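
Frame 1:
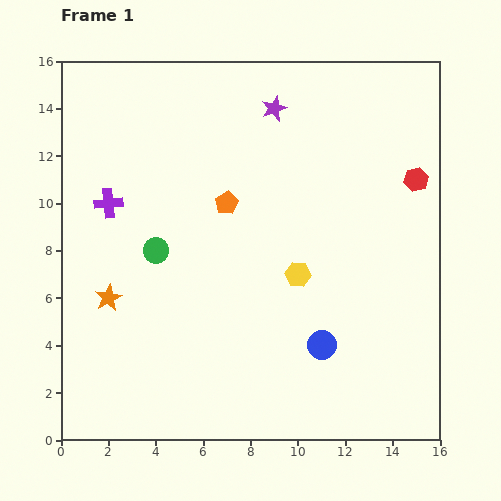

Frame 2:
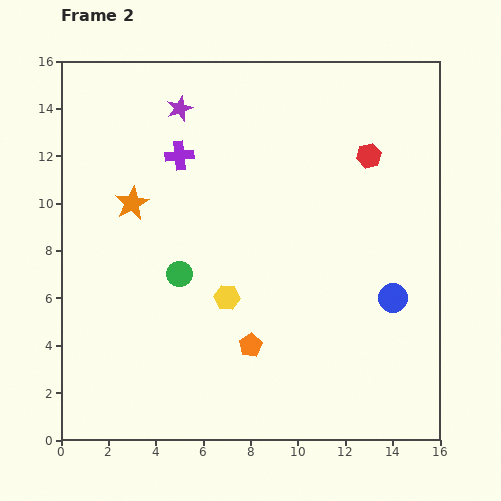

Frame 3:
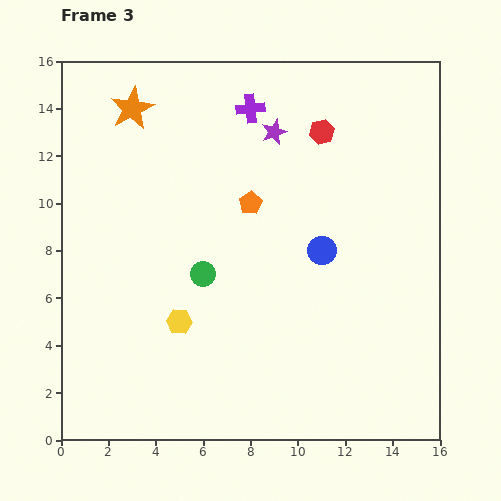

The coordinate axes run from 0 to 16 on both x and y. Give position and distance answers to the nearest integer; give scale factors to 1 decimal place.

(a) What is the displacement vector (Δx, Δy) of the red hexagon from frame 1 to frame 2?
(-2, 1)

The red hexagon was at (15, 11) in frame 1 and (13, 12) in frame 2.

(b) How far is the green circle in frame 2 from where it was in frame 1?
1

The green circle moved from (4, 8) to (5, 7), a distance of √(1² + 1²) ≈ 1.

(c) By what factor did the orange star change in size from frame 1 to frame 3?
1.7×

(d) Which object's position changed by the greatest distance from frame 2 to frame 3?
the orange pentagon

(moved 6; next 4)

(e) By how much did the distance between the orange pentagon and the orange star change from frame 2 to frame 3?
-2

Distance in frame 2: 8. Distance in frame 3: 6.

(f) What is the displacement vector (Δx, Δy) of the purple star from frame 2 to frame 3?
(4, -1)

The purple star was at (5, 14) in frame 2 and (9, 13) in frame 3.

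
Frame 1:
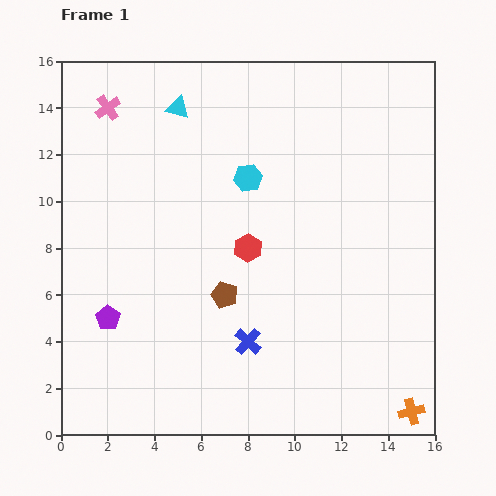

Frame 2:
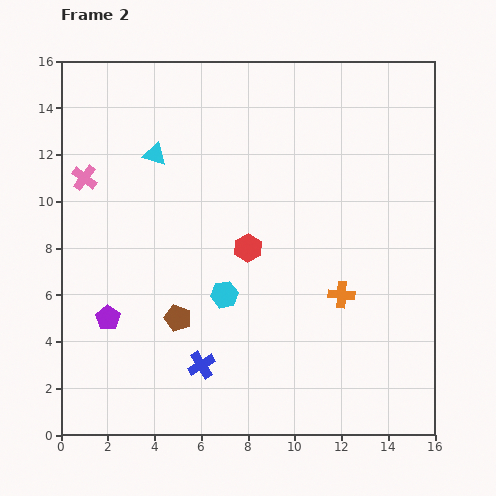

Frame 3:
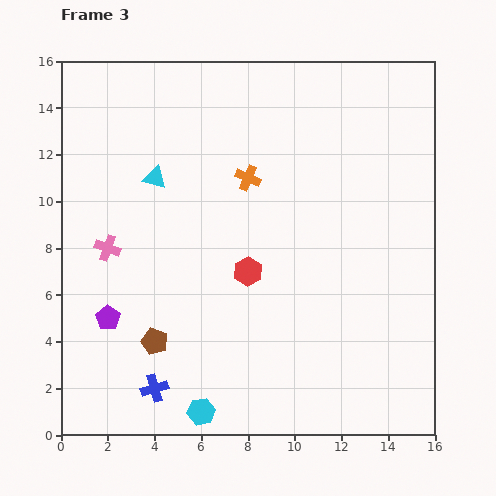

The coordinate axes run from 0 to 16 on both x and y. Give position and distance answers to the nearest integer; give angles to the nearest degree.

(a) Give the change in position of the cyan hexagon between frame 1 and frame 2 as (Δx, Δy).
(-1, -5)

The cyan hexagon was at (8, 11) in frame 1 and (7, 6) in frame 2.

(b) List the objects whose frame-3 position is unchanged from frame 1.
the purple pentagon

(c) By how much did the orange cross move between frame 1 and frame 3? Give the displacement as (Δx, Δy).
(-7, 10)

The orange cross was at (15, 1) in frame 1 and (8, 11) in frame 3.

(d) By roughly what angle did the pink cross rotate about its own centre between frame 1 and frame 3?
35° counter-clockwise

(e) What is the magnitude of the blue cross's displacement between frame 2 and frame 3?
2

The blue cross moved from (6, 3) to (4, 2), a distance of √(2² + 1²) ≈ 2.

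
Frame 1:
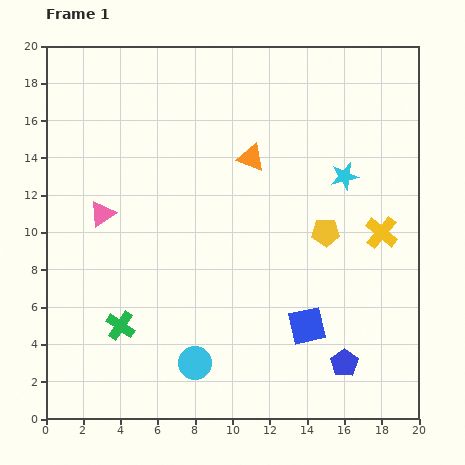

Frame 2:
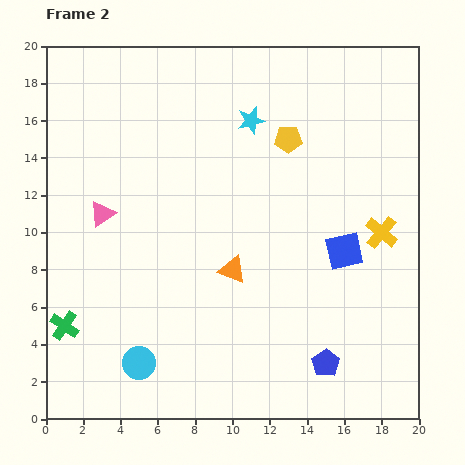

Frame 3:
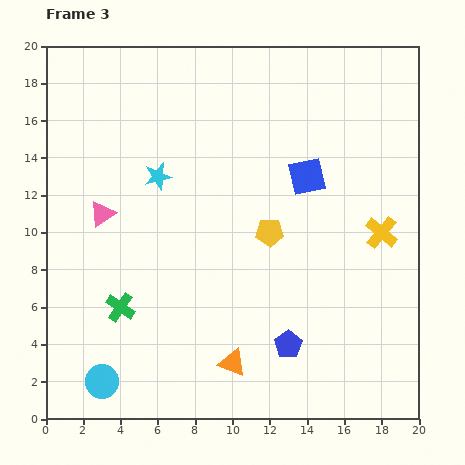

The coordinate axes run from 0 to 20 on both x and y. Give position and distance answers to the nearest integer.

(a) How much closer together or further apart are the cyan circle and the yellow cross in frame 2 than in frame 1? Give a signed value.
+3

Distance in frame 1: 12. Distance in frame 2: 15.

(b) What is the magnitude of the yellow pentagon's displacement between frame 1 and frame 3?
3

The yellow pentagon moved from (15, 10) to (12, 10), a distance of √(3² + 0²) ≈ 3.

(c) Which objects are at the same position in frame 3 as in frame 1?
the pink triangle, the yellow cross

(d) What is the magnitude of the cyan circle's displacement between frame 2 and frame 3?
2

The cyan circle moved from (5, 3) to (3, 2), a distance of √(2² + 1²) ≈ 2.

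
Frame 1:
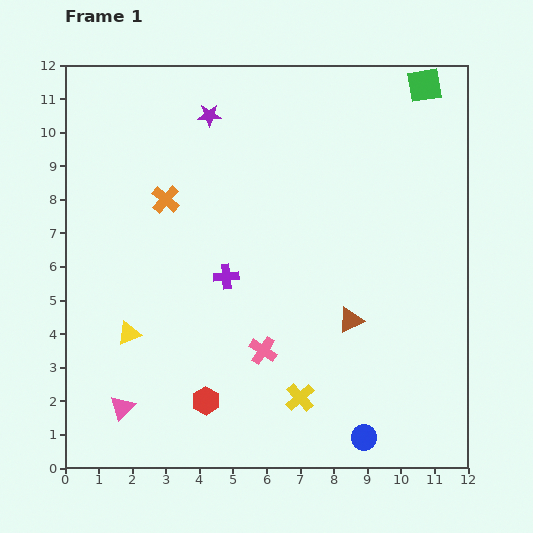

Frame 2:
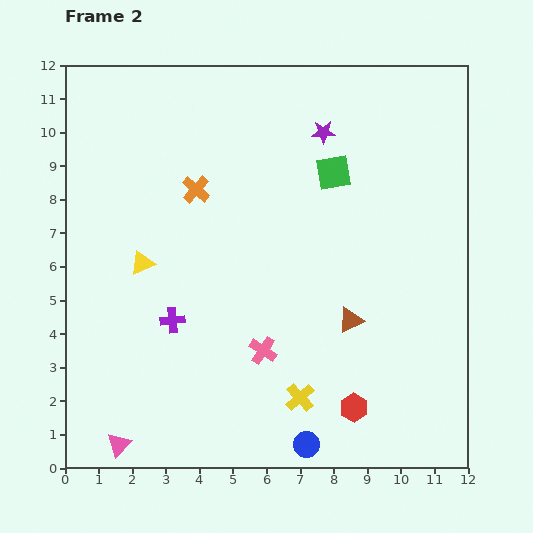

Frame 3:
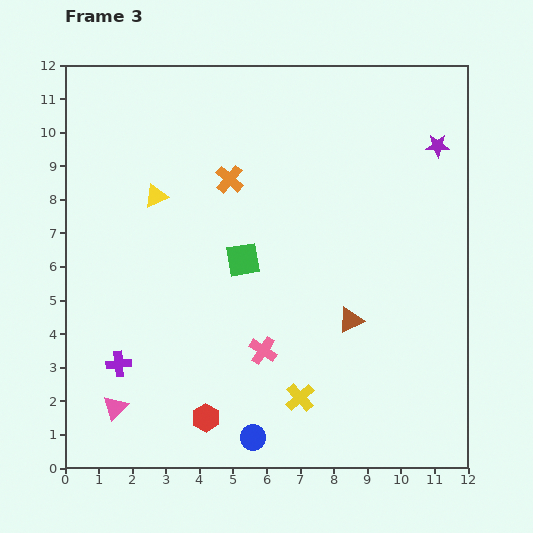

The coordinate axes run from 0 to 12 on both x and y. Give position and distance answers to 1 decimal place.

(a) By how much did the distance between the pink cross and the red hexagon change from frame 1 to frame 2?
+0.9

Distance in frame 1: 2.3. Distance in frame 2: 3.2.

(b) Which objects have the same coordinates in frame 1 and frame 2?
the yellow cross, the brown triangle, the pink cross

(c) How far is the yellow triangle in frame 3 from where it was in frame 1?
4.2

The yellow triangle moved from (1.9, 4.0) to (2.7, 8.1), a distance of √(0.8² + 4.1²) ≈ 4.2.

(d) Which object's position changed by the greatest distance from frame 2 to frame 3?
the red hexagon

(moved 4.4; next 3.7)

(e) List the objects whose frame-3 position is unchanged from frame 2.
the yellow cross, the brown triangle, the pink cross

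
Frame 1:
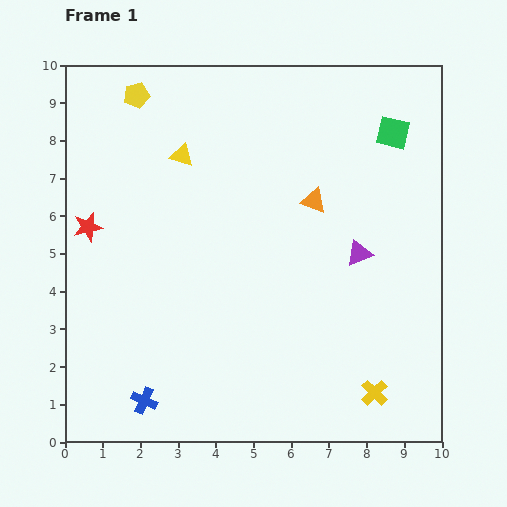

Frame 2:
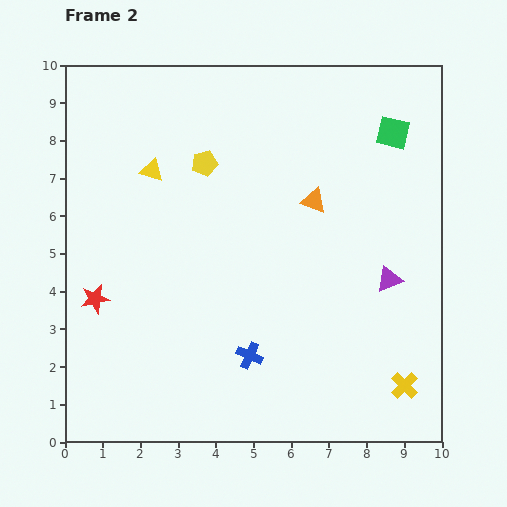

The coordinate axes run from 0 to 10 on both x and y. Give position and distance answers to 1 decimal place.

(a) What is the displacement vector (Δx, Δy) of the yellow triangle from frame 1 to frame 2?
(-0.8, -0.4)

The yellow triangle was at (3.1, 7.6) in frame 1 and (2.3, 7.2) in frame 2.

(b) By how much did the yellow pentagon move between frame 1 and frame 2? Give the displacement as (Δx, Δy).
(1.8, -1.8)

The yellow pentagon was at (1.9, 9.2) in frame 1 and (3.7, 7.4) in frame 2.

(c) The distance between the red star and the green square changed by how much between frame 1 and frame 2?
+0.5

Distance in frame 1: 8.5. Distance in frame 2: 9.0.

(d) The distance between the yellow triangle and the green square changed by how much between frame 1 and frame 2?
+0.9

Distance in frame 1: 5.6. Distance in frame 2: 6.5.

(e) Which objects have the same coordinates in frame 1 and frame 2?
the green square, the orange triangle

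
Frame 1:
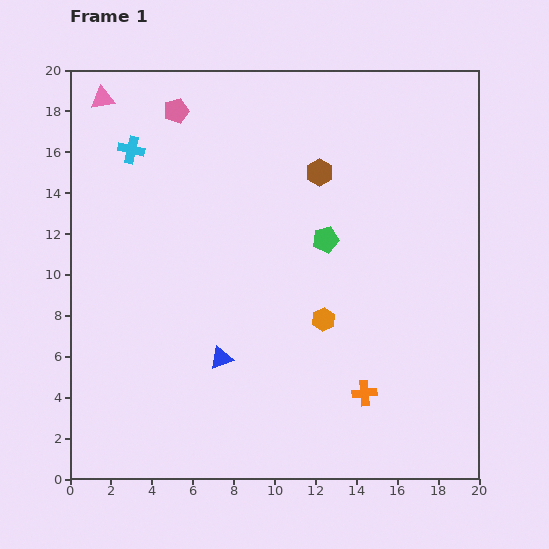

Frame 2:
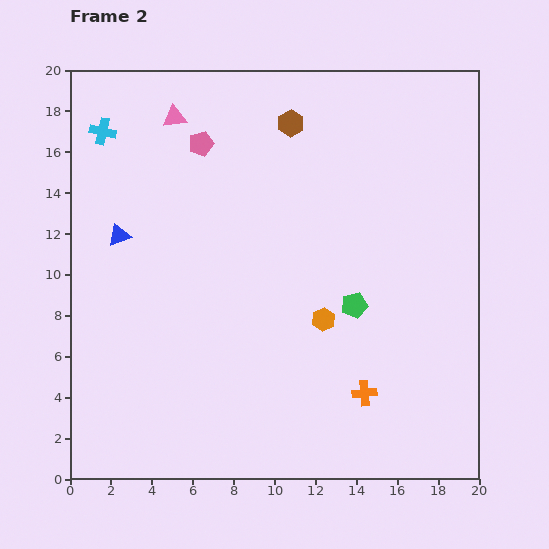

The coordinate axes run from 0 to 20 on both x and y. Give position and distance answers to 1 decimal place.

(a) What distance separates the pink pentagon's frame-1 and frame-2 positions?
2.0

The pink pentagon moved from (5.2, 18.0) to (6.4, 16.4), a distance of √(1.2² + 1.6²) ≈ 2.0.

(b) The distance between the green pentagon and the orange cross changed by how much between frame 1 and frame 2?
-3.4

Distance in frame 1: 7.7. Distance in frame 2: 4.3.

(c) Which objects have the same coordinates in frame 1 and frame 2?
the orange hexagon, the orange cross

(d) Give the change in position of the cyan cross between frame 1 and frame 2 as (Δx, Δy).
(-1.4, 0.9)

The cyan cross was at (3.0, 16.1) in frame 1 and (1.6, 17.0) in frame 2.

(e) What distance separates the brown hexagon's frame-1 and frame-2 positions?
2.8

The brown hexagon moved from (12.2, 15.0) to (10.8, 17.4), a distance of √(1.4² + 2.4²) ≈ 2.8.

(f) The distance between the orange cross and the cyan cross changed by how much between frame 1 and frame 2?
+1.6

Distance in frame 1: 16.5. Distance in frame 2: 18.1.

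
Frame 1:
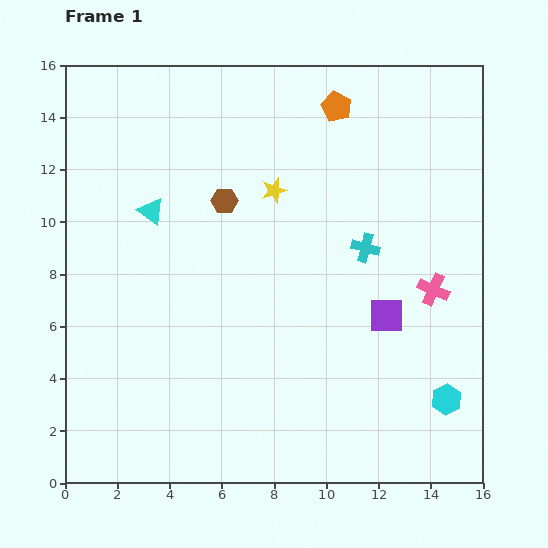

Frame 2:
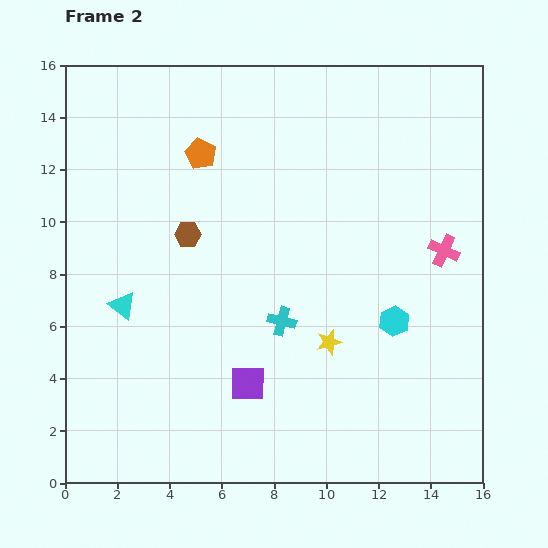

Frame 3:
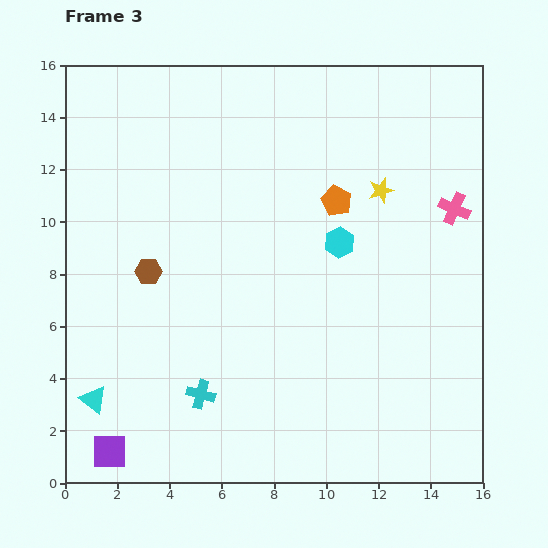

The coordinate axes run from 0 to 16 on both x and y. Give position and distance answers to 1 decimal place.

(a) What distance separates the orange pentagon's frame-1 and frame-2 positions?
5.5

The orange pentagon moved from (10.4, 14.4) to (5.2, 12.6), a distance of √(5.2² + 1.8²) ≈ 5.5.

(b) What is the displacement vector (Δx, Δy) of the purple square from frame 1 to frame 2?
(-5.3, -2.6)

The purple square was at (12.3, 6.4) in frame 1 and (7.0, 3.8) in frame 2.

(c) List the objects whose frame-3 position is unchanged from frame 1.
none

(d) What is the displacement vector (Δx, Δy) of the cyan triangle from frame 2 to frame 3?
(-1.1, -3.6)

The cyan triangle was at (2.2, 6.8) in frame 2 and (1.1, 3.2) in frame 3.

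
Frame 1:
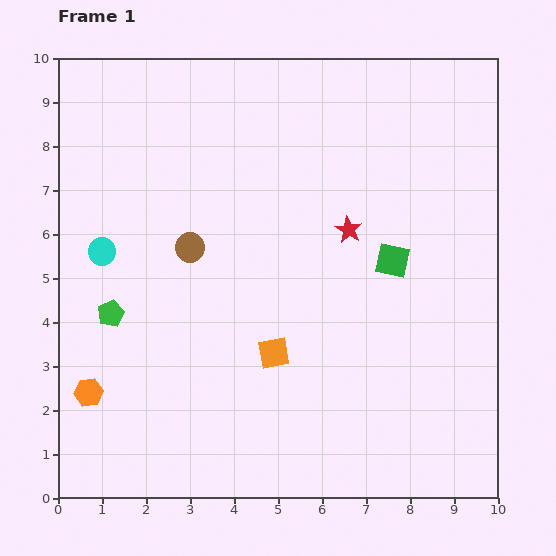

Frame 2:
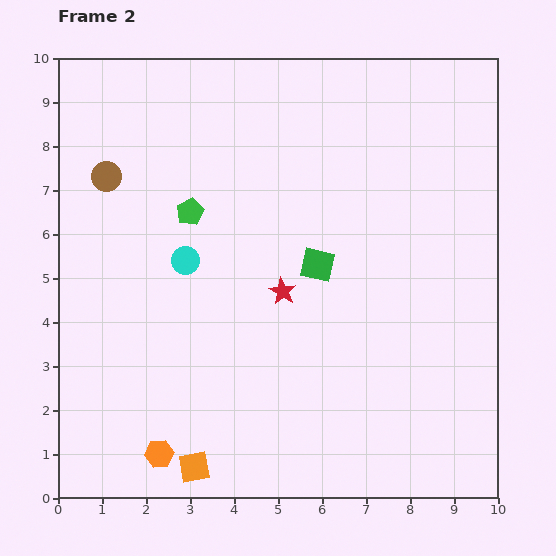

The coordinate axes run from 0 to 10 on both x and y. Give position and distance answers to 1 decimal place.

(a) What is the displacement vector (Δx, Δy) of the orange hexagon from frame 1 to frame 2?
(1.6, -1.4)

The orange hexagon was at (0.7, 2.4) in frame 1 and (2.3, 1.0) in frame 2.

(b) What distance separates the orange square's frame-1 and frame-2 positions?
3.2

The orange square moved from (4.9, 3.3) to (3.1, 0.7), a distance of √(1.8² + 2.6²) ≈ 3.2.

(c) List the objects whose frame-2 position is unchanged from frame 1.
none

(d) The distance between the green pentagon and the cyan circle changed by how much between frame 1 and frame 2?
-0.3

Distance in frame 1: 1.4. Distance in frame 2: 1.1.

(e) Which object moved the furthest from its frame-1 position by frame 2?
the orange square

(moved 3.2; next 2.9)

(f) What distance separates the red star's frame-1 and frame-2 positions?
2.1

The red star moved from (6.6, 6.1) to (5.1, 4.7), a distance of √(1.5² + 1.4²) ≈ 2.1.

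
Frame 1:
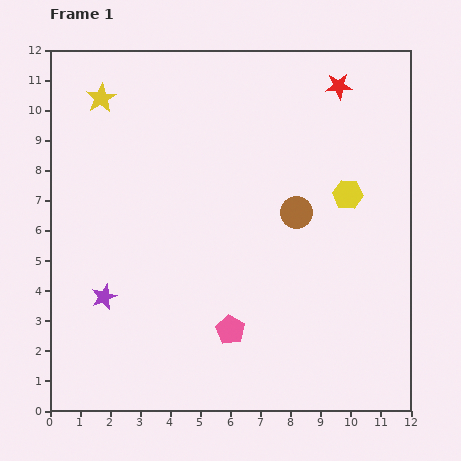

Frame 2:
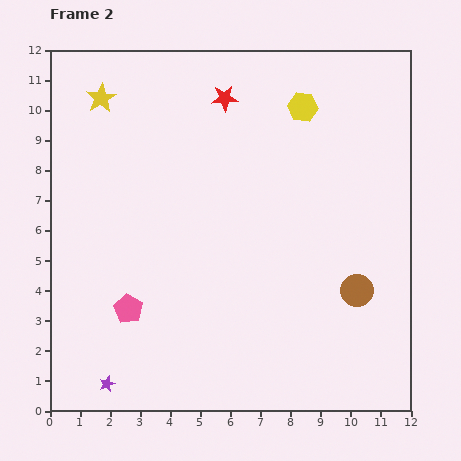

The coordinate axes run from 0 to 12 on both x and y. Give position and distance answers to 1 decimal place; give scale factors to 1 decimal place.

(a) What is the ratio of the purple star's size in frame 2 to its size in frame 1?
0.6×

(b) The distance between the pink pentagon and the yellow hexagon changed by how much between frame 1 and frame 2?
+2.9

Distance in frame 1: 6.0. Distance in frame 2: 8.9.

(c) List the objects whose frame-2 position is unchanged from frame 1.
the yellow star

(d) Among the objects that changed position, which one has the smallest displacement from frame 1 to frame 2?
the purple star

(moved 2.9)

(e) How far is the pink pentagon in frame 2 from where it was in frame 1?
3.5

The pink pentagon moved from (6.0, 2.7) to (2.6, 3.4), a distance of √(3.4² + 0.7²) ≈ 3.5.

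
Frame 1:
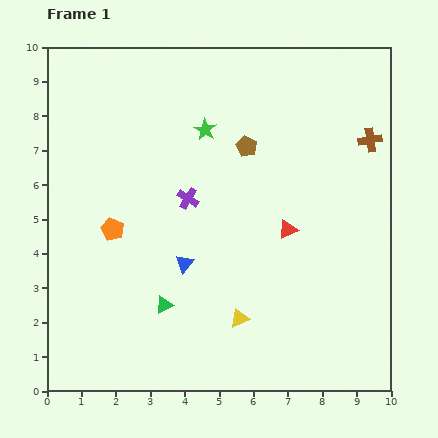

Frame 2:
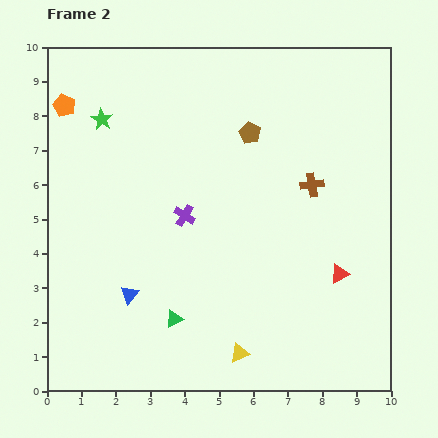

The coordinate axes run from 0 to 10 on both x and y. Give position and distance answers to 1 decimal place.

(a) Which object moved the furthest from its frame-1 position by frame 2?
the orange pentagon

(moved 3.9; next 3.0)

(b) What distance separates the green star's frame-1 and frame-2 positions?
3.0

The green star moved from (4.6, 7.6) to (1.6, 7.9), a distance of √(3.0² + 0.3²) ≈ 3.0.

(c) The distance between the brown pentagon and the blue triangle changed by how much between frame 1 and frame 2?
+2.1

Distance in frame 1: 3.8. Distance in frame 2: 5.9.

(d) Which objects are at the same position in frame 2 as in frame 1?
none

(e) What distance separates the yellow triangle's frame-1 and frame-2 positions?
1.0

The yellow triangle moved from (5.6, 2.1) to (5.6, 1.1), a distance of √(0.0² + 1.0²) ≈ 1.0.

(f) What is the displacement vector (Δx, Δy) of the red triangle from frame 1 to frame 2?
(1.5, -1.3)

The red triangle was at (7.0, 4.7) in frame 1 and (8.5, 3.4) in frame 2.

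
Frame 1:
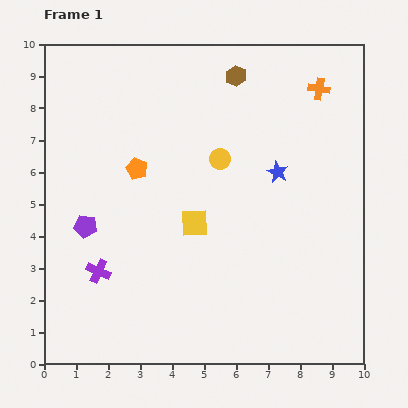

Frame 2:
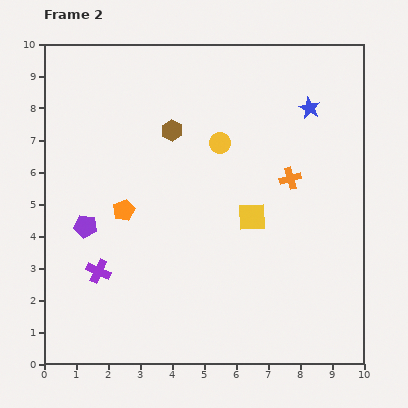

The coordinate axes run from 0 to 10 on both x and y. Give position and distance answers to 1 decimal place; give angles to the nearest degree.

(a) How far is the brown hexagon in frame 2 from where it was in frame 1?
2.6

The brown hexagon moved from (6.0, 9.0) to (4.0, 7.3), a distance of √(2.0² + 1.7²) ≈ 2.6.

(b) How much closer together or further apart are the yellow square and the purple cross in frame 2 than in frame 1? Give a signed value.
+1.7

Distance in frame 1: 3.4. Distance in frame 2: 5.1.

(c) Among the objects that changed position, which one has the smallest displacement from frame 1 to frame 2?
the yellow circle

(moved 0.5)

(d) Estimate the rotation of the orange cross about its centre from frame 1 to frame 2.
25° counter-clockwise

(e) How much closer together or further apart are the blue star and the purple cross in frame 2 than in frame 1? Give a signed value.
+1.9

Distance in frame 1: 6.4. Distance in frame 2: 8.3.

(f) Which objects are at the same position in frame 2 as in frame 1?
the purple pentagon, the purple cross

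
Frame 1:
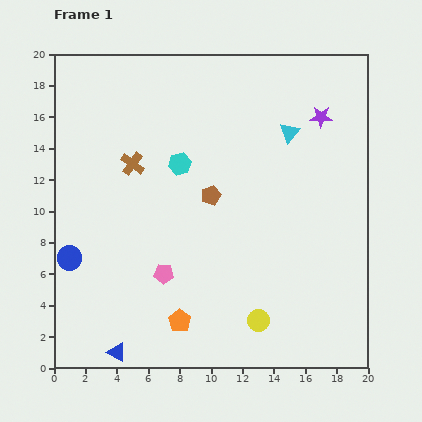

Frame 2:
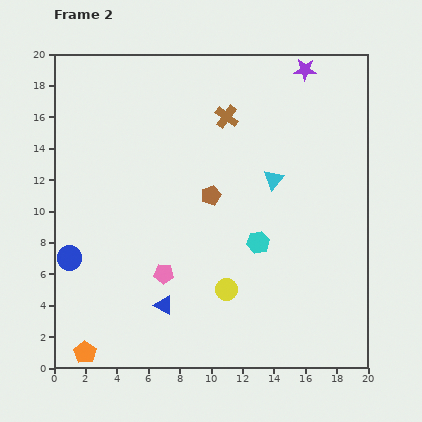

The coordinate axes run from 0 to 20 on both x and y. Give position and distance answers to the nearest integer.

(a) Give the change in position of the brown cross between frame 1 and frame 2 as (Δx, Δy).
(6, 3)

The brown cross was at (5, 13) in frame 1 and (11, 16) in frame 2.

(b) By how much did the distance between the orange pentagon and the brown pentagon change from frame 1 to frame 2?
+5

Distance in frame 1: 8. Distance in frame 2: 13.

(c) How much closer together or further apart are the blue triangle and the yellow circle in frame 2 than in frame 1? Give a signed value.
-5

Distance in frame 1: 9. Distance in frame 2: 4.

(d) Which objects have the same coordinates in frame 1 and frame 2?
the brown pentagon, the pink pentagon, the blue circle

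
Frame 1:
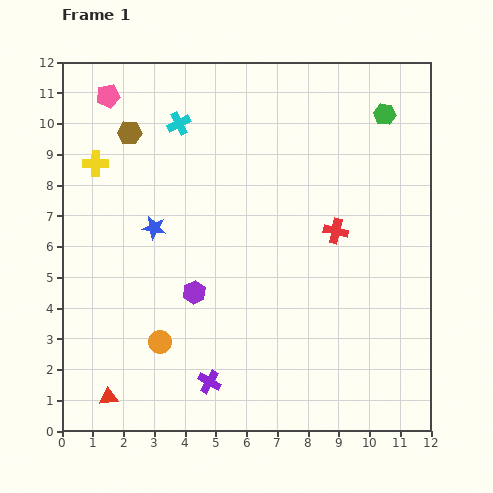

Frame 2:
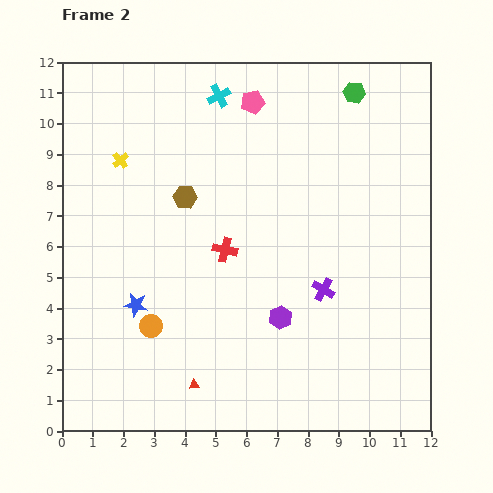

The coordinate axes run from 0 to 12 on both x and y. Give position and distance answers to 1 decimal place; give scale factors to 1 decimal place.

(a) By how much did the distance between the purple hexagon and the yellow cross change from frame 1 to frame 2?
+2.0

Distance in frame 1: 5.3. Distance in frame 2: 7.3.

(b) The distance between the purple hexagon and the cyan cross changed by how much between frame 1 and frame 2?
+2.0

Distance in frame 1: 5.5. Distance in frame 2: 7.5.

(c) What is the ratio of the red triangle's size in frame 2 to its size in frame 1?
0.6×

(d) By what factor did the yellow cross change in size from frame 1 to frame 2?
0.7×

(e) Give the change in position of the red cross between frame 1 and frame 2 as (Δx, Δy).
(-3.6, -0.6)

The red cross was at (8.9, 6.5) in frame 1 and (5.3, 5.9) in frame 2.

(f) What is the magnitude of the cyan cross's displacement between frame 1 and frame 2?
1.6

The cyan cross moved from (3.8, 10.0) to (5.1, 10.9), a distance of √(1.3² + 0.9²) ≈ 1.6.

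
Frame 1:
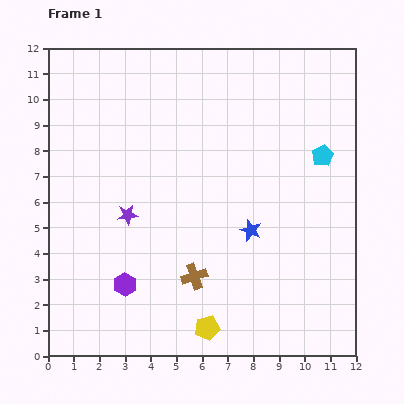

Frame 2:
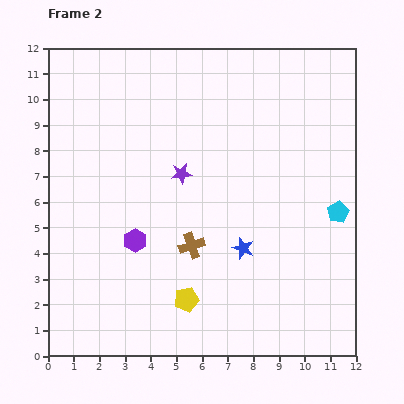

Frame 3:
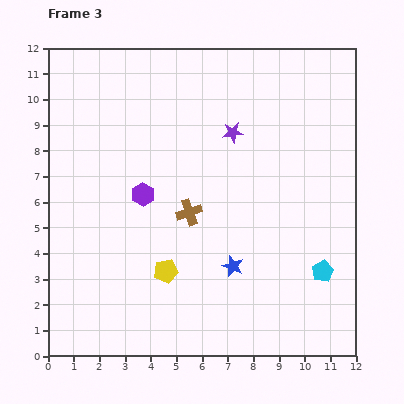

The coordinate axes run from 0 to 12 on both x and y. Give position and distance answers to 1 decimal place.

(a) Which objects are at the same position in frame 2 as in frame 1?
none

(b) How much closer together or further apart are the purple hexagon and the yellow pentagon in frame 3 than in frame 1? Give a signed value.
-0.5

Distance in frame 1: 3.6. Distance in frame 3: 3.1.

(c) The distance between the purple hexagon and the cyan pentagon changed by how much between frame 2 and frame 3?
-0.4

Distance in frame 2: 8.0. Distance in frame 3: 7.6.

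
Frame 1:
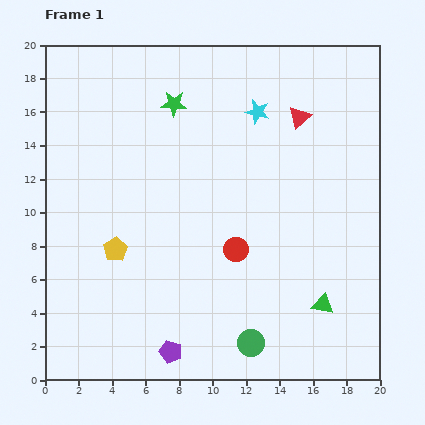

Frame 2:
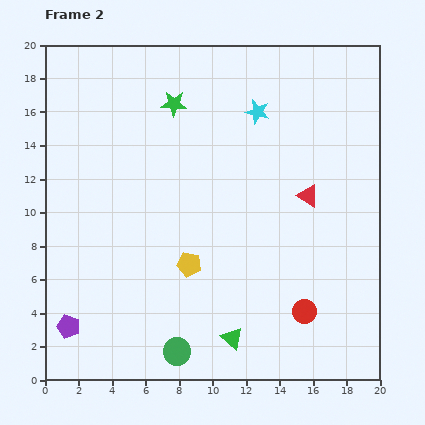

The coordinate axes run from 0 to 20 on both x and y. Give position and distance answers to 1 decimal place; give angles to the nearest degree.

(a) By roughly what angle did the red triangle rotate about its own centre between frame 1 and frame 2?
46° counter-clockwise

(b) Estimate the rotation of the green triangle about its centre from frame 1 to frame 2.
30° clockwise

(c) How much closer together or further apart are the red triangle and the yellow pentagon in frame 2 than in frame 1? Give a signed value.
-5.3

Distance in frame 1: 13.5. Distance in frame 2: 8.2.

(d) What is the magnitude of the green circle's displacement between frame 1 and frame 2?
4.4

The green circle moved from (12.3, 2.2) to (7.9, 1.7), a distance of √(4.4² + 0.5²) ≈ 4.4.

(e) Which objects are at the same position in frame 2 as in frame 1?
the green star, the cyan star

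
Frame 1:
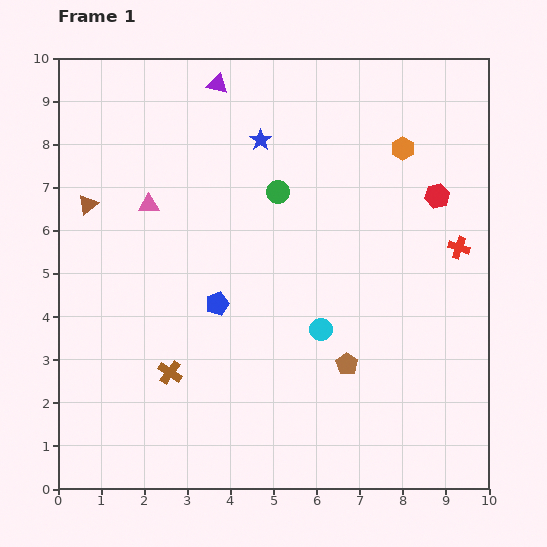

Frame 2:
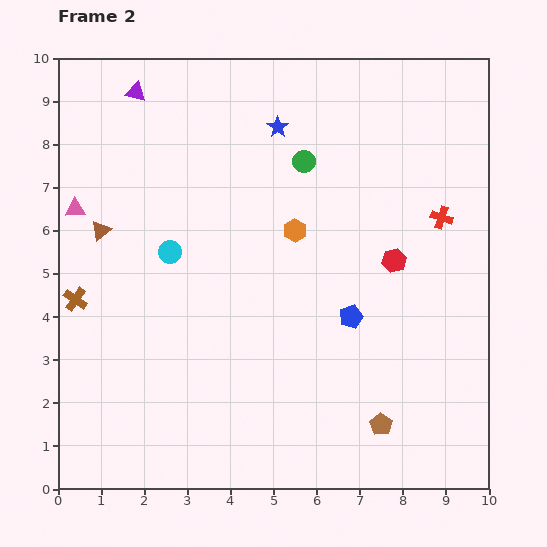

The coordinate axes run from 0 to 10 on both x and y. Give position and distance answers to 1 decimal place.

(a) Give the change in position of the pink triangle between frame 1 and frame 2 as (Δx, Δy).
(-1.7, -0.1)

The pink triangle was at (2.1, 6.6) in frame 1 and (0.4, 6.5) in frame 2.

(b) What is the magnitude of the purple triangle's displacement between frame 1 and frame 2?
1.9

The purple triangle moved from (3.7, 9.4) to (1.8, 9.2), a distance of √(1.9² + 0.2²) ≈ 1.9.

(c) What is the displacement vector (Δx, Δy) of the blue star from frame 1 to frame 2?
(0.4, 0.3)

The blue star was at (4.7, 8.1) in frame 1 and (5.1, 8.4) in frame 2.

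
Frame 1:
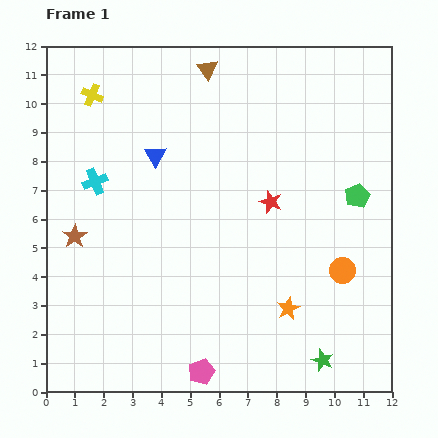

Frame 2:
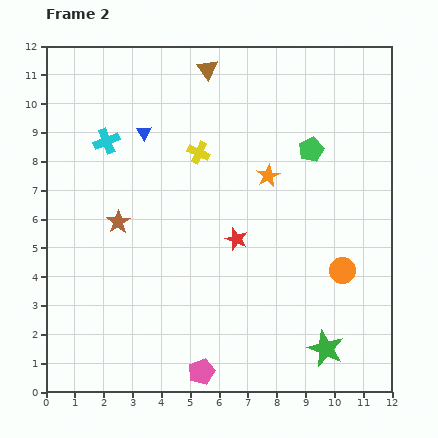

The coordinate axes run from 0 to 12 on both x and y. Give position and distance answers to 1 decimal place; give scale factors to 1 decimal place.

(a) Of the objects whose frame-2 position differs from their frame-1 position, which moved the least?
the green star

(moved 0.4)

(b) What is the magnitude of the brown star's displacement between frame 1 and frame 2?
1.6

The brown star moved from (1.0, 5.4) to (2.5, 5.9), a distance of √(1.5² + 0.5²) ≈ 1.6.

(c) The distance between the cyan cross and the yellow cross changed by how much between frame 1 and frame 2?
+0.2

Distance in frame 1: 3.0. Distance in frame 2: 3.2.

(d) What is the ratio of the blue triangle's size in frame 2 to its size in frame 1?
0.7×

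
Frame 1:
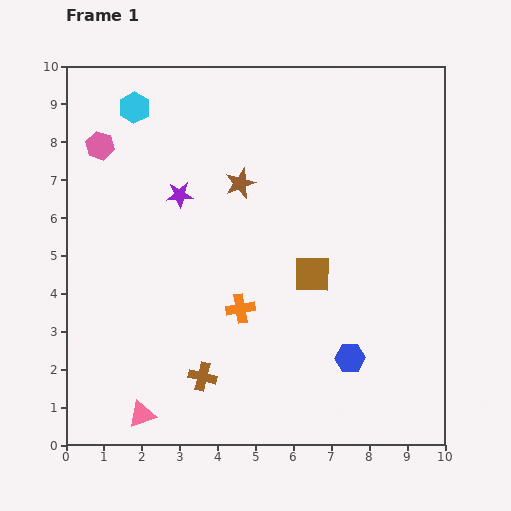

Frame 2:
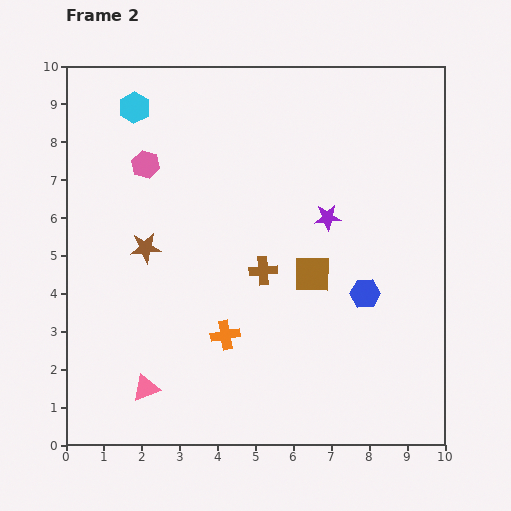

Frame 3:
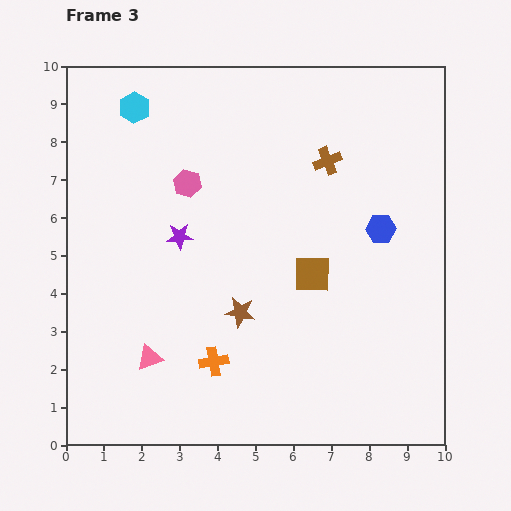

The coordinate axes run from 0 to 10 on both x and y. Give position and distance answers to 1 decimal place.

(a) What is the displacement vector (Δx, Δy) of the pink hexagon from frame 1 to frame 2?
(1.2, -0.5)

The pink hexagon was at (0.9, 7.9) in frame 1 and (2.1, 7.4) in frame 2.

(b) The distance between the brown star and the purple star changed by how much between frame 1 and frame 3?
+1.0

Distance in frame 1: 1.6. Distance in frame 3: 2.6.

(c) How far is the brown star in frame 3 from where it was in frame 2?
3.0

The brown star moved from (2.1, 5.2) to (4.6, 3.5), a distance of √(2.5² + 1.7²) ≈ 3.0.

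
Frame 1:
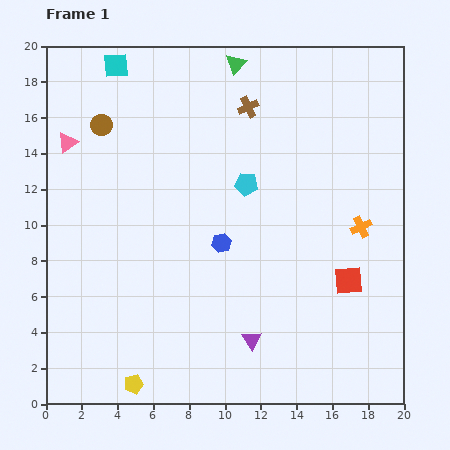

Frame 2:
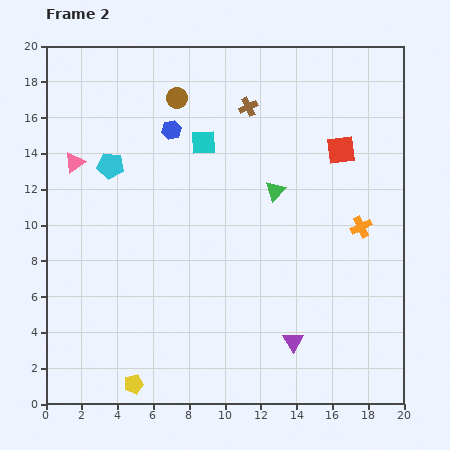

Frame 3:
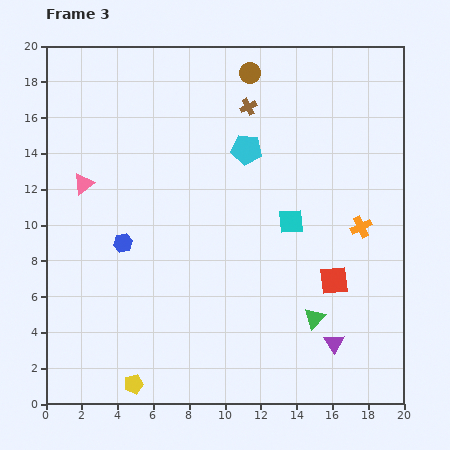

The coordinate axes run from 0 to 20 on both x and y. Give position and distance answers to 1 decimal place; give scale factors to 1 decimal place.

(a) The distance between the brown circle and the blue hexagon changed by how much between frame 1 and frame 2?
-7.6

Distance in frame 1: 9.4. Distance in frame 2: 1.8.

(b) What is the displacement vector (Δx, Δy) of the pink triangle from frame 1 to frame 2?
(0.4, -1.1)

The pink triangle was at (1.2, 14.6) in frame 1 and (1.6, 13.5) in frame 2.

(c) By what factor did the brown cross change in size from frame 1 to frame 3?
0.8×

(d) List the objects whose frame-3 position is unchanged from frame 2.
the yellow pentagon, the brown cross, the orange cross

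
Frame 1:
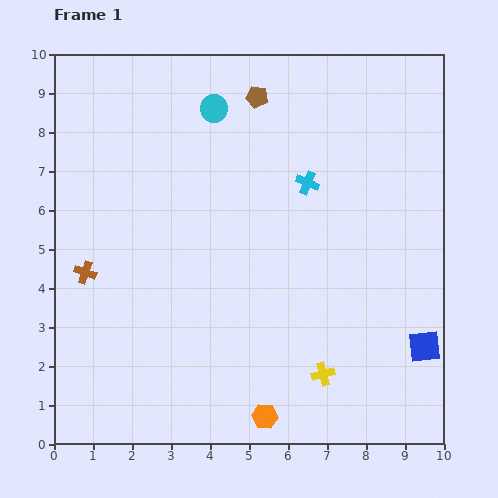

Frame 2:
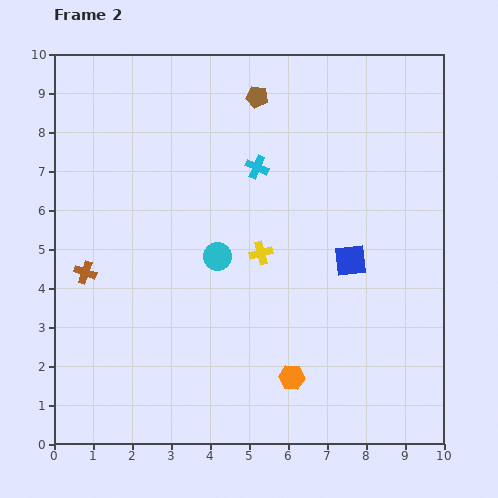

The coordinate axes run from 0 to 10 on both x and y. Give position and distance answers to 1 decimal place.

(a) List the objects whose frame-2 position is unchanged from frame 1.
the brown cross, the brown pentagon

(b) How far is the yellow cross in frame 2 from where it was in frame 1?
3.5

The yellow cross moved from (6.9, 1.8) to (5.3, 4.9), a distance of √(1.6² + 3.1²) ≈ 3.5.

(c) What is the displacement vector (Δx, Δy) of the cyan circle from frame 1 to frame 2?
(0.1, -3.8)

The cyan circle was at (4.1, 8.6) in frame 1 and (4.2, 4.8) in frame 2.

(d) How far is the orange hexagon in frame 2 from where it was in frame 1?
1.2

The orange hexagon moved from (5.4, 0.7) to (6.1, 1.7), a distance of √(0.7² + 1.0²) ≈ 1.2.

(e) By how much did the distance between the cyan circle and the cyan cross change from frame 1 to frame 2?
-0.6

Distance in frame 1: 3.1. Distance in frame 2: 2.5.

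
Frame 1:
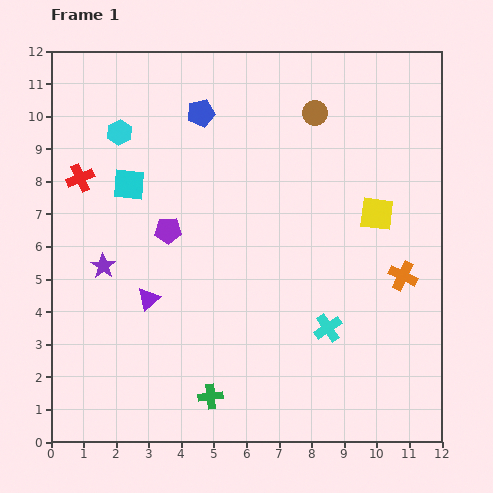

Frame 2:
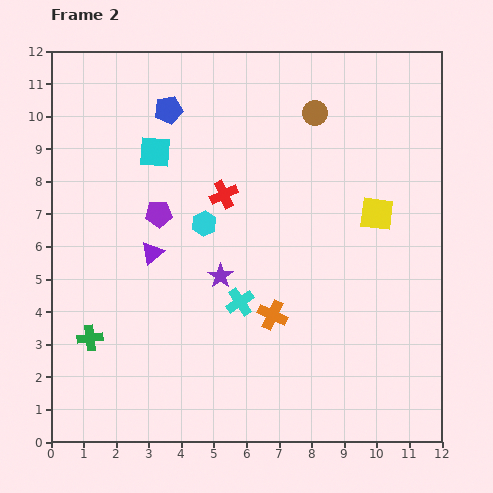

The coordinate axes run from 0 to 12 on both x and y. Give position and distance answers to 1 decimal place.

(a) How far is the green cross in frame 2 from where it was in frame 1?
4.1

The green cross moved from (4.9, 1.4) to (1.2, 3.2), a distance of √(3.7² + 1.8²) ≈ 4.1.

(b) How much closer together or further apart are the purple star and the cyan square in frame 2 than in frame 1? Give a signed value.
+1.7

Distance in frame 1: 2.6. Distance in frame 2: 4.3.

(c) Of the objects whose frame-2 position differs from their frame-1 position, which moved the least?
the purple pentagon

(moved 0.6)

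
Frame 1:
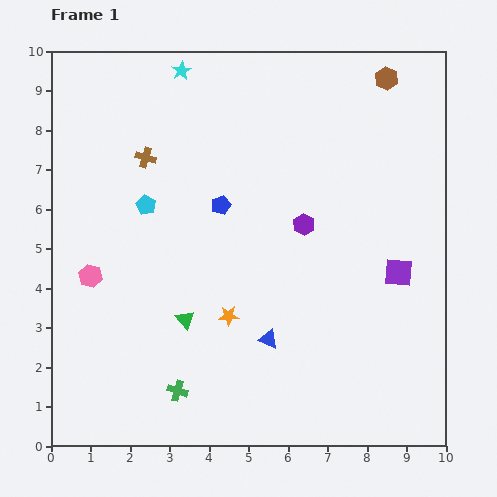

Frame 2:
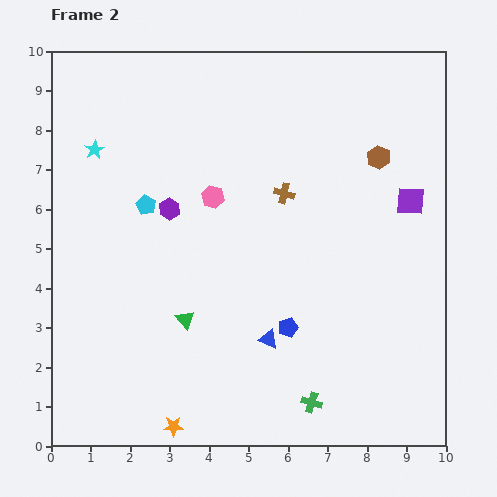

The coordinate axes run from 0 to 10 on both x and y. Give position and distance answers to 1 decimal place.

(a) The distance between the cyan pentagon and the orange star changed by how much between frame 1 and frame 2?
+2.1

Distance in frame 1: 3.5. Distance in frame 2: 5.6.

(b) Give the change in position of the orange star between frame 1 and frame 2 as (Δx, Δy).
(-1.4, -2.8)

The orange star was at (4.5, 3.3) in frame 1 and (3.1, 0.5) in frame 2.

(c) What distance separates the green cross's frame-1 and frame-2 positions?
3.4

The green cross moved from (3.2, 1.4) to (6.6, 1.1), a distance of √(3.4² + 0.3²) ≈ 3.4.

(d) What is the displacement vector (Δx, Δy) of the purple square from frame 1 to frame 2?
(0.3, 1.8)

The purple square was at (8.8, 4.4) in frame 1 and (9.1, 6.2) in frame 2.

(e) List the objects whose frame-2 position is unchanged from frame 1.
the green triangle, the blue triangle, the cyan pentagon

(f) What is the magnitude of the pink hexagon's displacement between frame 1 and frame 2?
3.7

The pink hexagon moved from (1.0, 4.3) to (4.1, 6.3), a distance of √(3.1² + 2.0²) ≈ 3.7.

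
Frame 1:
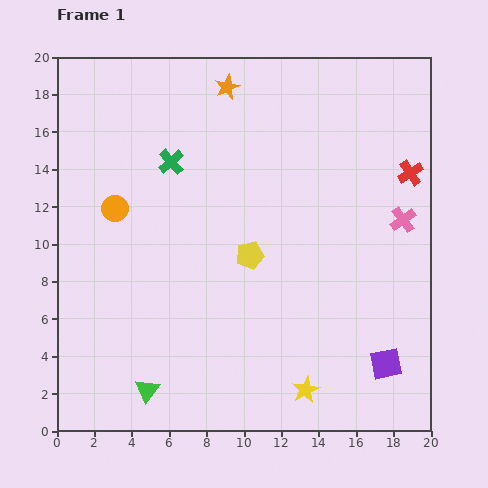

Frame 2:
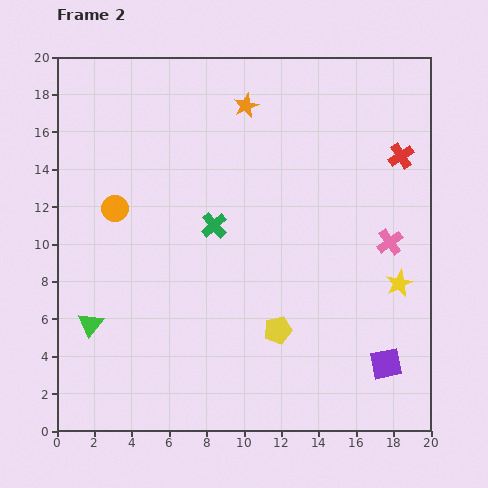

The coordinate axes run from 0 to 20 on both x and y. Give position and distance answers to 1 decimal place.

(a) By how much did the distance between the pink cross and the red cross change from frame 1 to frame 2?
+2.1

Distance in frame 1: 2.5. Distance in frame 2: 4.6.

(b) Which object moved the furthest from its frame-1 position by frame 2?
the yellow star

(moved 7.6; next 4.6)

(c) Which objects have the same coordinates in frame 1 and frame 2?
the purple square, the orange circle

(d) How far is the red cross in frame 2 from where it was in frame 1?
1.0

The red cross moved from (18.9, 13.8) to (18.4, 14.7), a distance of √(0.5² + 0.9²) ≈ 1.0.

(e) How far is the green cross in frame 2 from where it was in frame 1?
4.1

The green cross moved from (6.1, 14.4) to (8.4, 11.0), a distance of √(2.3² + 3.4²) ≈ 4.1.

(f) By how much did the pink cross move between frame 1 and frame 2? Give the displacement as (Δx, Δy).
(-0.7, -1.2)

The pink cross was at (18.5, 11.3) in frame 1 and (17.8, 10.1) in frame 2.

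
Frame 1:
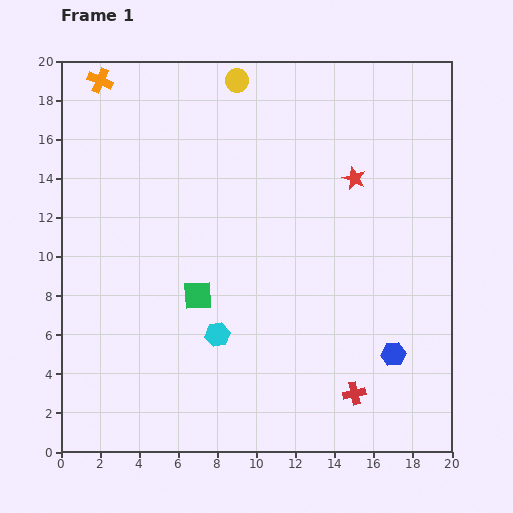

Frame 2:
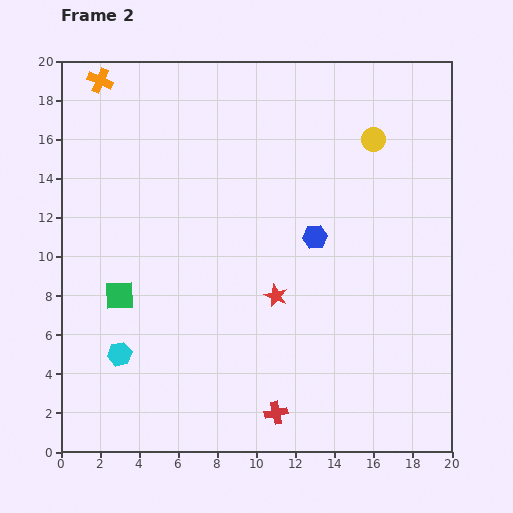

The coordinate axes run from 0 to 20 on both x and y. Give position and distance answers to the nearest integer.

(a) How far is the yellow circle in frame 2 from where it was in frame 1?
8

The yellow circle moved from (9, 19) to (16, 16), a distance of √(7² + 3²) ≈ 8.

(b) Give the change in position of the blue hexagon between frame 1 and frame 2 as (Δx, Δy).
(-4, 6)

The blue hexagon was at (17, 5) in frame 1 and (13, 11) in frame 2.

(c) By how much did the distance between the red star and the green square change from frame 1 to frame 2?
-2

Distance in frame 1: 10. Distance in frame 2: 8.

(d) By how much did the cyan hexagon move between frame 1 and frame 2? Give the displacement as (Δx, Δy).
(-5, -1)

The cyan hexagon was at (8, 6) in frame 1 and (3, 5) in frame 2.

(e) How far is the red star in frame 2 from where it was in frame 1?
7

The red star moved from (15, 14) to (11, 8), a distance of √(4² + 6²) ≈ 7.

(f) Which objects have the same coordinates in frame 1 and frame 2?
the orange cross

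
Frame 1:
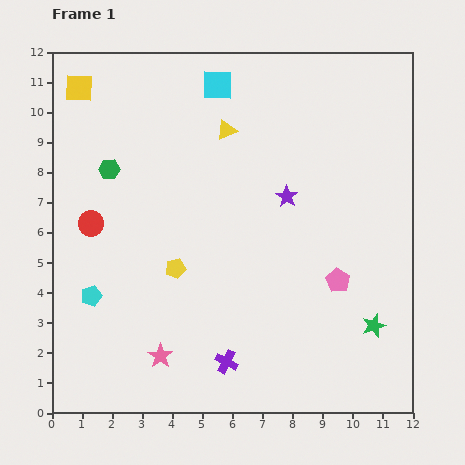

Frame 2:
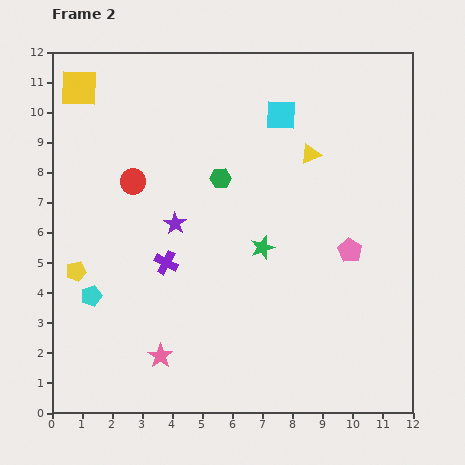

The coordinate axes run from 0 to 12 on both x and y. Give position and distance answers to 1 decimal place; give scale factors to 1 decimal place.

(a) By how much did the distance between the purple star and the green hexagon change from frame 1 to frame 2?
-3.9

Distance in frame 1: 6.0. Distance in frame 2: 2.1.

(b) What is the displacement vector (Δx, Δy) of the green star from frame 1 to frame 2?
(-3.7, 2.6)

The green star was at (10.7, 2.9) in frame 1 and (7.0, 5.5) in frame 2.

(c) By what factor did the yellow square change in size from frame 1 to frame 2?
1.3×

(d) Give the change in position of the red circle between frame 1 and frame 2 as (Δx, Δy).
(1.4, 1.4)

The red circle was at (1.3, 6.3) in frame 1 and (2.7, 7.7) in frame 2.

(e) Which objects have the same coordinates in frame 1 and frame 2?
the cyan pentagon, the yellow square, the pink star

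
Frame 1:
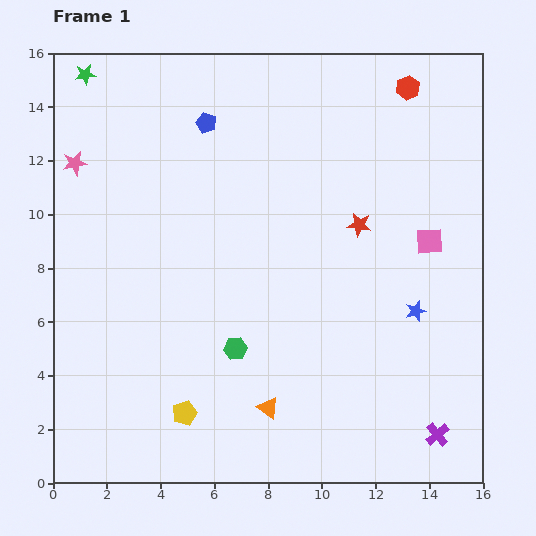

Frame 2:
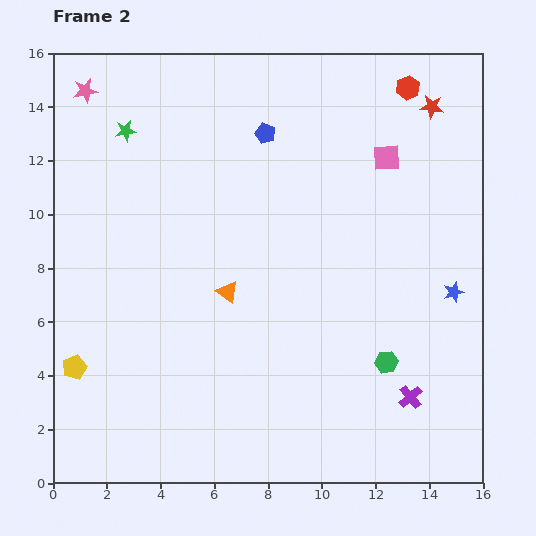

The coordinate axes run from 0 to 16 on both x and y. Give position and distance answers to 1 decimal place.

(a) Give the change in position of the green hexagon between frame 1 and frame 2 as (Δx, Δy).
(5.6, -0.5)

The green hexagon was at (6.8, 5.0) in frame 1 and (12.4, 4.5) in frame 2.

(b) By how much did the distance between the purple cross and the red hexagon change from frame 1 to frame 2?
-1.4

Distance in frame 1: 12.9. Distance in frame 2: 11.5.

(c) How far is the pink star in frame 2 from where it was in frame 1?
2.7

The pink star moved from (0.8, 11.9) to (1.2, 14.6), a distance of √(0.4² + 2.7²) ≈ 2.7.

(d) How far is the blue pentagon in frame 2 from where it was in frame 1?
2.2

The blue pentagon moved from (5.7, 13.4) to (7.9, 13.0), a distance of √(2.2² + 0.4²) ≈ 2.2.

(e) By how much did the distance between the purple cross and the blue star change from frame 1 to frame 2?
-0.5

Distance in frame 1: 4.7. Distance in frame 2: 4.2.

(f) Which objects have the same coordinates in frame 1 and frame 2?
the red hexagon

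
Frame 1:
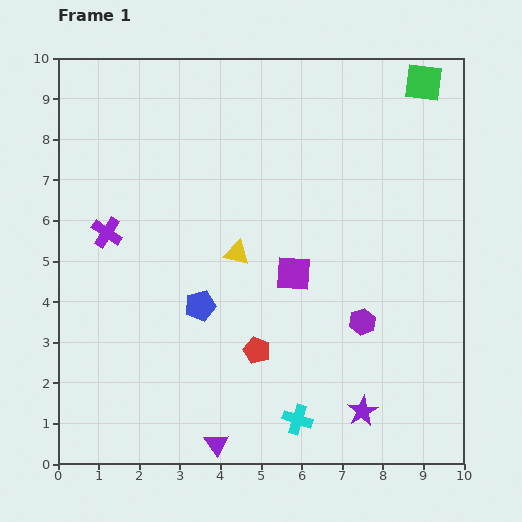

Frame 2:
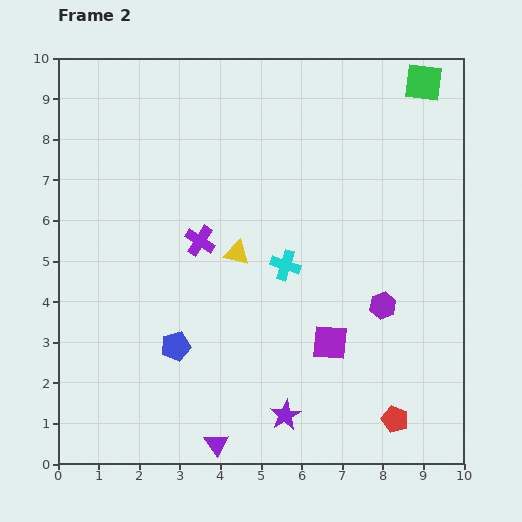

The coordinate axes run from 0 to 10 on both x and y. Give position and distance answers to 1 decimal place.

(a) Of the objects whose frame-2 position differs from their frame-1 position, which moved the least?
the purple hexagon

(moved 0.6)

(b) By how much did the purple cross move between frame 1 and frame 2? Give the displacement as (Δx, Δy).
(2.3, -0.2)

The purple cross was at (1.2, 5.7) in frame 1 and (3.5, 5.5) in frame 2.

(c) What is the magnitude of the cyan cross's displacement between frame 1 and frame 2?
3.8

The cyan cross moved from (5.9, 1.1) to (5.6, 4.9), a distance of √(0.3² + 3.8²) ≈ 3.8.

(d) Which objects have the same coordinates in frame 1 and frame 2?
the yellow triangle, the green square, the purple triangle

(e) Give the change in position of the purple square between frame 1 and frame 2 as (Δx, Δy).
(0.9, -1.7)

The purple square was at (5.8, 4.7) in frame 1 and (6.7, 3.0) in frame 2.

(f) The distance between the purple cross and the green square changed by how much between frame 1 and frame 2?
-1.9

Distance in frame 1: 8.6. Distance in frame 2: 6.7.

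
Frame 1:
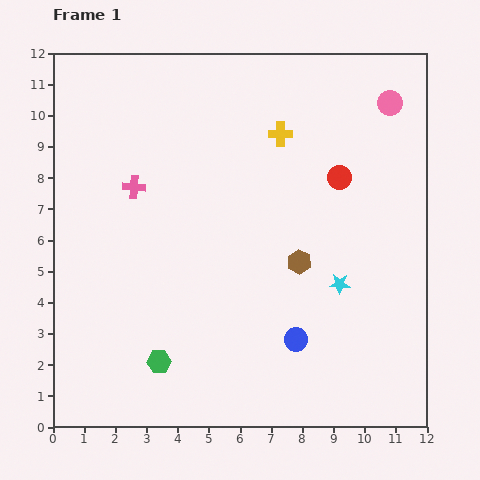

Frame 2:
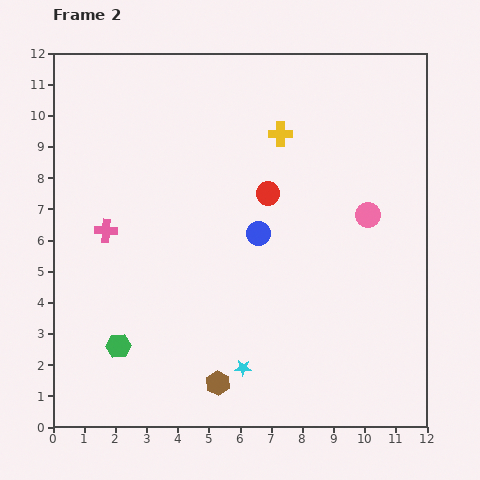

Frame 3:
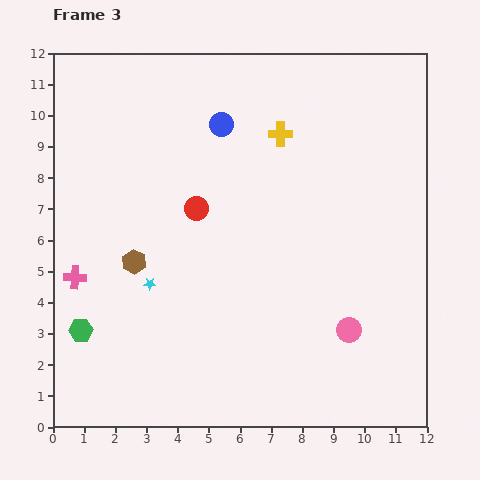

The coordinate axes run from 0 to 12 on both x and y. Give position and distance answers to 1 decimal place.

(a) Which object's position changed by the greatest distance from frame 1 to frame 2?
the brown hexagon

(moved 4.7; next 4.1)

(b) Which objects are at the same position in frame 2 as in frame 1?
the yellow cross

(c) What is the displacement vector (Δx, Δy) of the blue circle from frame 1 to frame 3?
(-2.4, 6.9)

The blue circle was at (7.8, 2.8) in frame 1 and (5.4, 9.7) in frame 3.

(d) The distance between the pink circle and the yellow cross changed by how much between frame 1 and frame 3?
+3.1

Distance in frame 1: 3.6. Distance in frame 3: 6.7.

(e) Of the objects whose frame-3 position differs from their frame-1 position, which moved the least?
the green hexagon

(moved 2.7)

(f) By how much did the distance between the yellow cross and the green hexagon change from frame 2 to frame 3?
+0.4

Distance in frame 2: 8.6. Distance in frame 3: 9.0.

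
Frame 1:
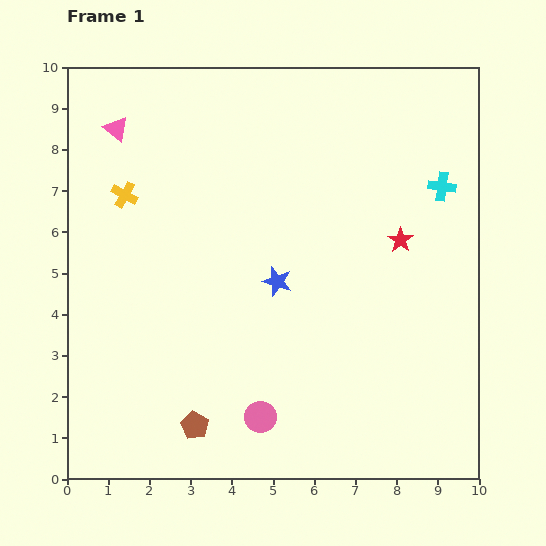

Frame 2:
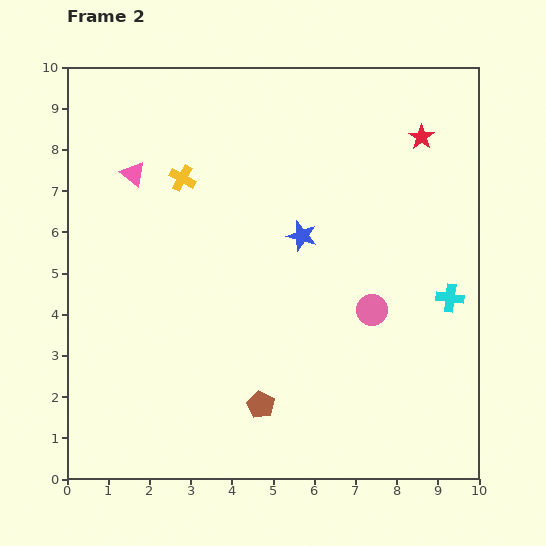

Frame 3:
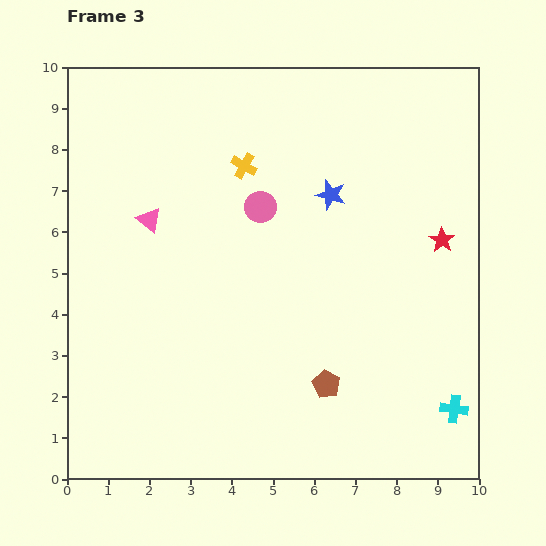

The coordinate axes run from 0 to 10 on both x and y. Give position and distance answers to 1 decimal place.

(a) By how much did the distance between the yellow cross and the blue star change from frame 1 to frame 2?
-1.1

Distance in frame 1: 4.3. Distance in frame 2: 3.2.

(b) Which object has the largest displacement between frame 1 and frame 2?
the pink circle

(moved 3.7; next 2.7)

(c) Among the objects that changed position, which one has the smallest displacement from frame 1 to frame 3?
the red star

(moved 1.0)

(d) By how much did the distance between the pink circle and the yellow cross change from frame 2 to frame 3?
-4.5

Distance in frame 2: 5.6. Distance in frame 3: 1.1.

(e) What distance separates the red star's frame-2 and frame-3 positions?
2.5

The red star moved from (8.6, 8.3) to (9.1, 5.8), a distance of √(0.5² + 2.5²) ≈ 2.5.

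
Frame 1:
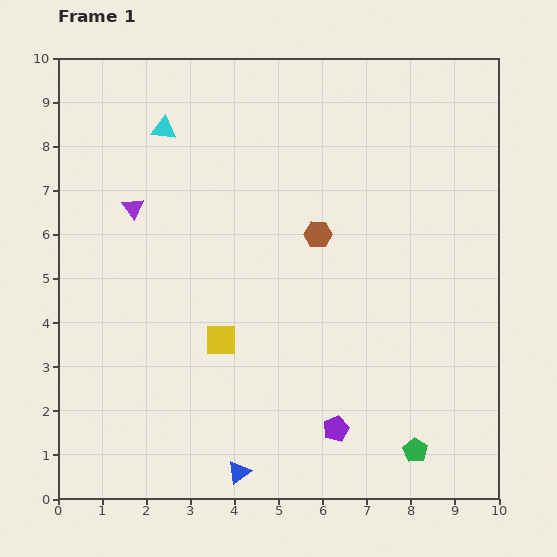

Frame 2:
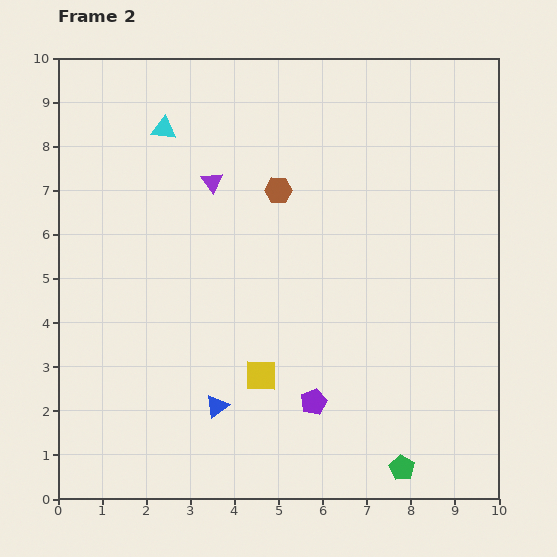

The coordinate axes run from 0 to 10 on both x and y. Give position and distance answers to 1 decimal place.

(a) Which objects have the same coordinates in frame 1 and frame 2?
the cyan triangle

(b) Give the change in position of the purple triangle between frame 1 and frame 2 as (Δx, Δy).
(1.8, 0.6)

The purple triangle was at (1.7, 6.6) in frame 1 and (3.5, 7.2) in frame 2.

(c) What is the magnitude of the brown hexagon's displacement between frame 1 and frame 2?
1.3

The brown hexagon moved from (5.9, 6.0) to (5.0, 7.0), a distance of √(0.9² + 1.0²) ≈ 1.3.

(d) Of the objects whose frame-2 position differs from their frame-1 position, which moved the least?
the green pentagon

(moved 0.5)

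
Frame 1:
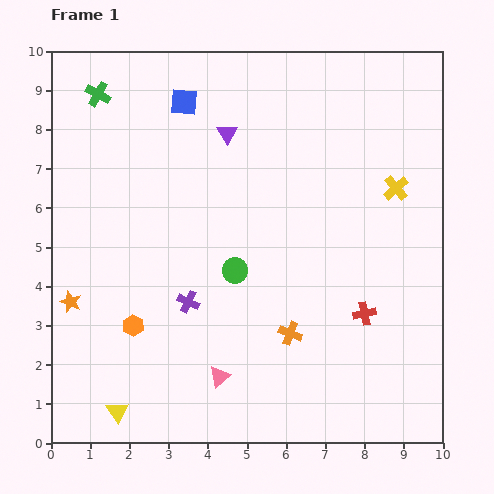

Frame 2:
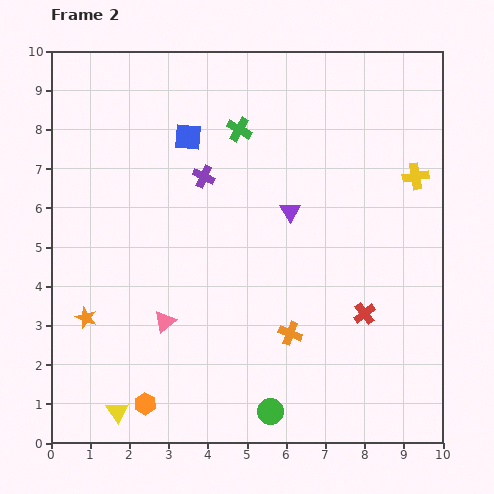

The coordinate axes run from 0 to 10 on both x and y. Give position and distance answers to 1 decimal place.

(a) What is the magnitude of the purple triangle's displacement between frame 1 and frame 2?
2.6

The purple triangle moved from (4.5, 7.9) to (6.1, 5.9), a distance of √(1.6² + 2.0²) ≈ 2.6.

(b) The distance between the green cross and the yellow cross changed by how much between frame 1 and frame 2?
-3.3

Distance in frame 1: 8.0. Distance in frame 2: 4.7.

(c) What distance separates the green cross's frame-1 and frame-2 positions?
3.7

The green cross moved from (1.2, 8.9) to (4.8, 8.0), a distance of √(3.6² + 0.9²) ≈ 3.7.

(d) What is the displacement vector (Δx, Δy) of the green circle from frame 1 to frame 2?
(0.9, -3.6)

The green circle was at (4.7, 4.4) in frame 1 and (5.6, 0.8) in frame 2.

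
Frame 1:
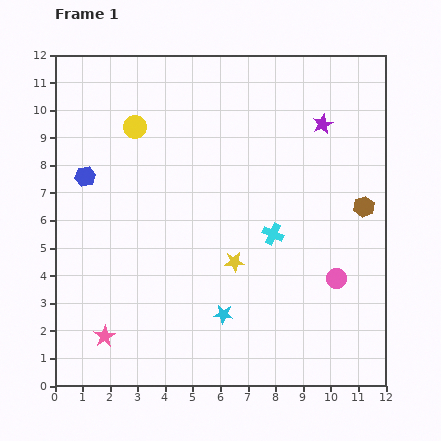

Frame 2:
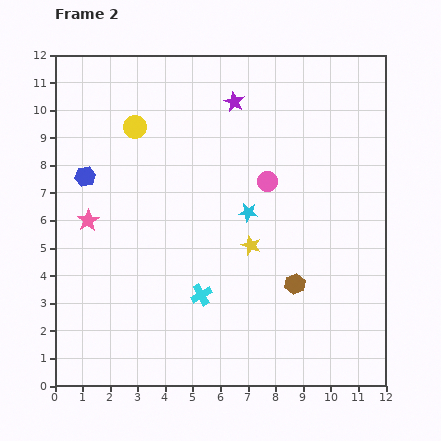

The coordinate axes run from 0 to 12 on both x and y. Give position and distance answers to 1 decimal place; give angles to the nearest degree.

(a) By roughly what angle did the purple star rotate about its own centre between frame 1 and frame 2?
20° counter-clockwise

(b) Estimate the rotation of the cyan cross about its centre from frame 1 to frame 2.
36° clockwise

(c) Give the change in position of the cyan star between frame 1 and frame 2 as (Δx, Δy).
(0.9, 3.7)

The cyan star was at (6.1, 2.6) in frame 1 and (7.0, 6.3) in frame 2.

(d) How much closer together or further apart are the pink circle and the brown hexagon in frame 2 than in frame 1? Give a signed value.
+1.0

Distance in frame 1: 2.8. Distance in frame 2: 3.8.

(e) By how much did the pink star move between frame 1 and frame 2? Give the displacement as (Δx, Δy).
(-0.6, 4.2)

The pink star was at (1.8, 1.8) in frame 1 and (1.2, 6.0) in frame 2.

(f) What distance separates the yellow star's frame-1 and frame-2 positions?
0.8

The yellow star moved from (6.5, 4.5) to (7.1, 5.1), a distance of √(0.6² + 0.6²) ≈ 0.8.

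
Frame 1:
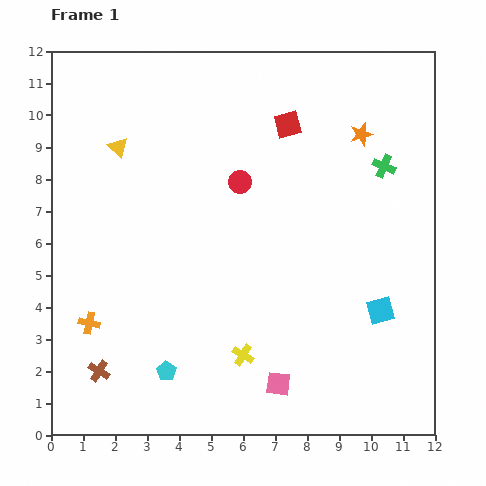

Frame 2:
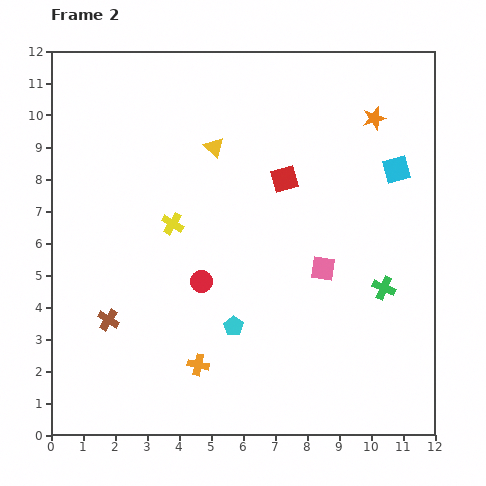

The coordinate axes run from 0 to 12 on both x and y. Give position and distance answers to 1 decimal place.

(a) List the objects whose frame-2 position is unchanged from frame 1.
none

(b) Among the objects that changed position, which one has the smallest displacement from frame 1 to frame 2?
the orange star

(moved 0.6)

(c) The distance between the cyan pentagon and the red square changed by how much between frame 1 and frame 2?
-3.7

Distance in frame 1: 8.6. Distance in frame 2: 4.9.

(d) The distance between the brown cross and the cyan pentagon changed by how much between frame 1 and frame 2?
+1.8

Distance in frame 1: 2.1. Distance in frame 2: 3.9.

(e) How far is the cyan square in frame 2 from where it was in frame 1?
4.4

The cyan square moved from (10.3, 3.9) to (10.8, 8.3), a distance of √(0.5² + 4.4²) ≈ 4.4.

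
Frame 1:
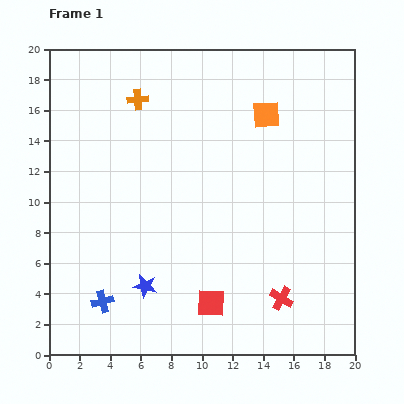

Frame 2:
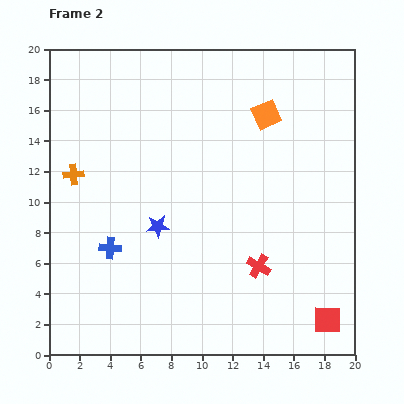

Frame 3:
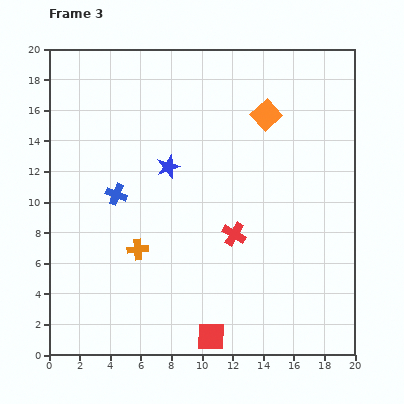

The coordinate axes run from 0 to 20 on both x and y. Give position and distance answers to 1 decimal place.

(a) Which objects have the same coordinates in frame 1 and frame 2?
the orange square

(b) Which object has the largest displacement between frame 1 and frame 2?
the red square

(moved 7.7; next 6.5)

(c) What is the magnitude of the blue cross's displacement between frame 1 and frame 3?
7.1

The blue cross moved from (3.5, 3.5) to (4.4, 10.5), a distance of √(0.9² + 7.0²) ≈ 7.1.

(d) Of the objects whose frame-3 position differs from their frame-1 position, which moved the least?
the red square

(moved 2.2)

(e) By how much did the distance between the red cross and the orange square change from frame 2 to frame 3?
-1.8

Distance in frame 2: 9.9. Distance in frame 3: 8.1.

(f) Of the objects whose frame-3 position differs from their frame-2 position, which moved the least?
the red cross

(moved 2.6)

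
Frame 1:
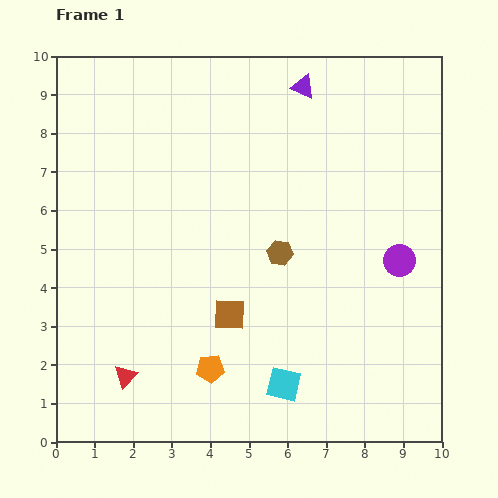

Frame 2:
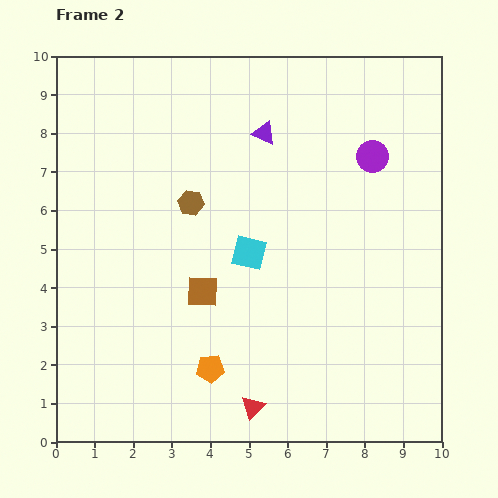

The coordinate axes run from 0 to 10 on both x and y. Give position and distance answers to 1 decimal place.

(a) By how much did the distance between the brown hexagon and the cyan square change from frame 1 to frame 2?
-1.4

Distance in frame 1: 3.4. Distance in frame 2: 2.0.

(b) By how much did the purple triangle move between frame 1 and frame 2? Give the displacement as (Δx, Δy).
(-1.0, -1.2)

The purple triangle was at (6.4, 9.2) in frame 1 and (5.4, 8.0) in frame 2.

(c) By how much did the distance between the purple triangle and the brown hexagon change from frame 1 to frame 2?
-1.7

Distance in frame 1: 4.3. Distance in frame 2: 2.6.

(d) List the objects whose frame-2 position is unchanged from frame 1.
the orange pentagon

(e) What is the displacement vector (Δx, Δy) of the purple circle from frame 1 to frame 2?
(-0.7, 2.7)

The purple circle was at (8.9, 4.7) in frame 1 and (8.2, 7.4) in frame 2.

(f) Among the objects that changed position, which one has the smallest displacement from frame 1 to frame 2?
the brown square

(moved 0.9)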